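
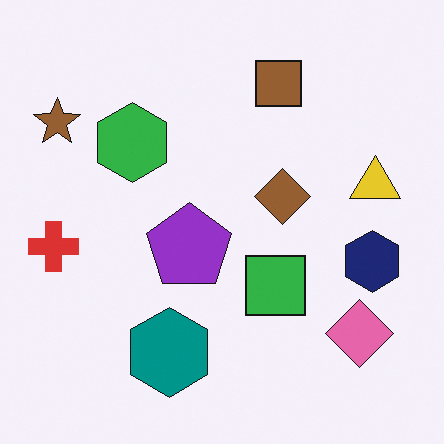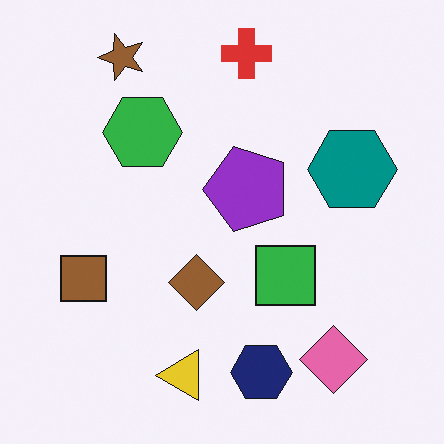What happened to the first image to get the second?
This is the original image transposed (reflected across the top-left ↔ bottom-right diagonal).

Shapes have swapped their row and column positions — what was in the top-right is now in the bottom-left — a diagonal reflection.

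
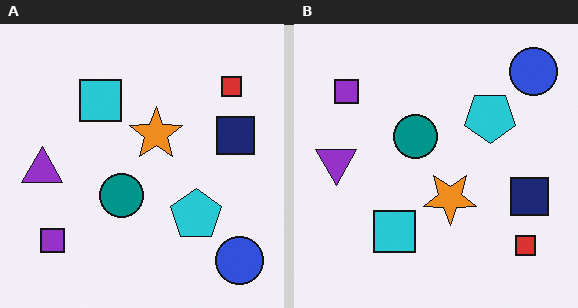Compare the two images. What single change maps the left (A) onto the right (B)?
The right (B) image is the left (A) flipped vertically (top ↔ bottom).

The blue circle is in the bottom-right of the left (A) image and the top-right of the right (B) — shapes on opposite sides of the horizontal midline have swapped in a mirror flip.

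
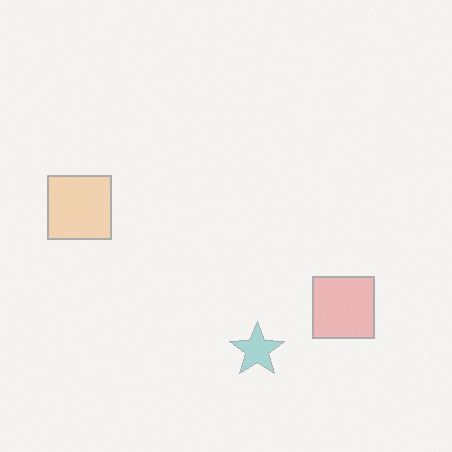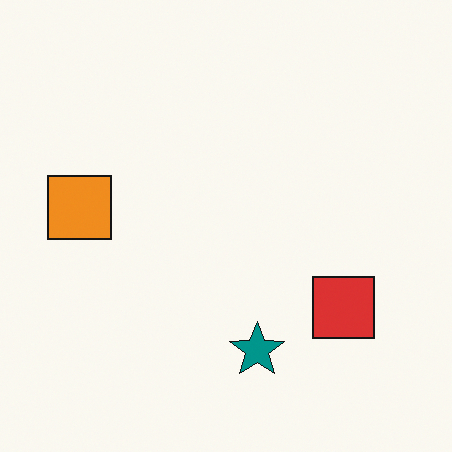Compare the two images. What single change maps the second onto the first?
This is the original image washed out (contrast reduced).

Tones are pushed toward mid-grey across the whole image — a global contrast change.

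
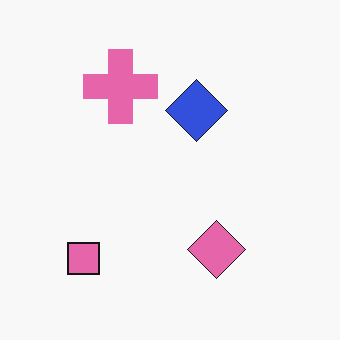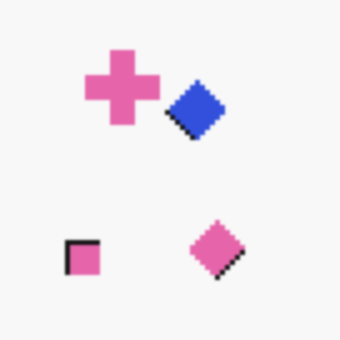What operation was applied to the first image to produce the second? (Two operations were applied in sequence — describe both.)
The transformation is: lightly pixelated (a mild mosaic effect), then slightly softened.

Shapes are reduced to large square blocks; fine edges and outlines are lost — a downscale-then-upscale (mosaic) effect. Shape edges and outlines are uniformly softened across the whole image.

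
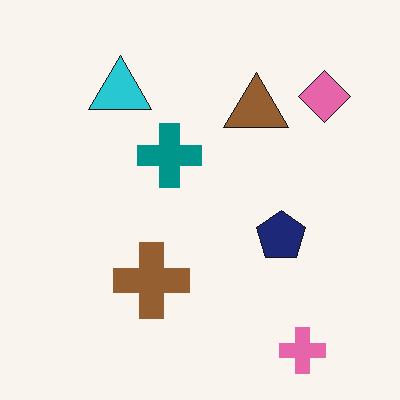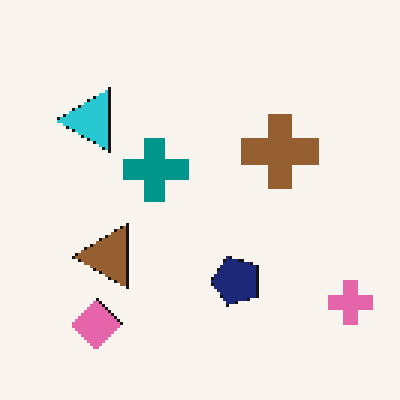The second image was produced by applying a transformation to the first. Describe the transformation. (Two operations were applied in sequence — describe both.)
The second image is the first transposed (reflected across the top-left ↔ bottom-right diagonal), then lightly pixelated (a mild mosaic effect).

Shapes have swapped their row and column positions — what was in the top-right is now in the bottom-left — a diagonal reflection. Shapes are reduced to large square blocks; fine edges and outlines are lost — a downscale-then-upscale (mosaic) effect.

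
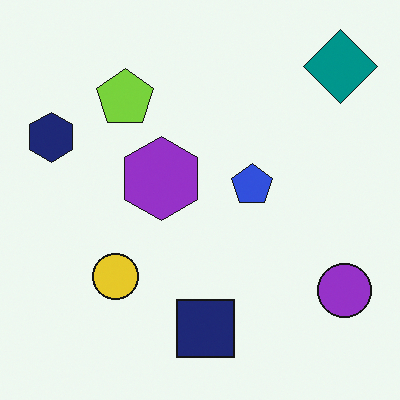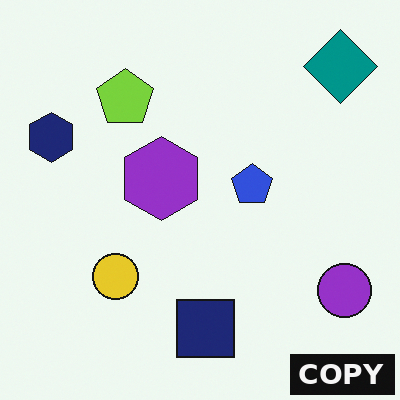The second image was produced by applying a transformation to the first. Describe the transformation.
It was watermarked with the text "COPY" in the lower-right corner.

A dark label reading "COPY" appears in the lower-right corner.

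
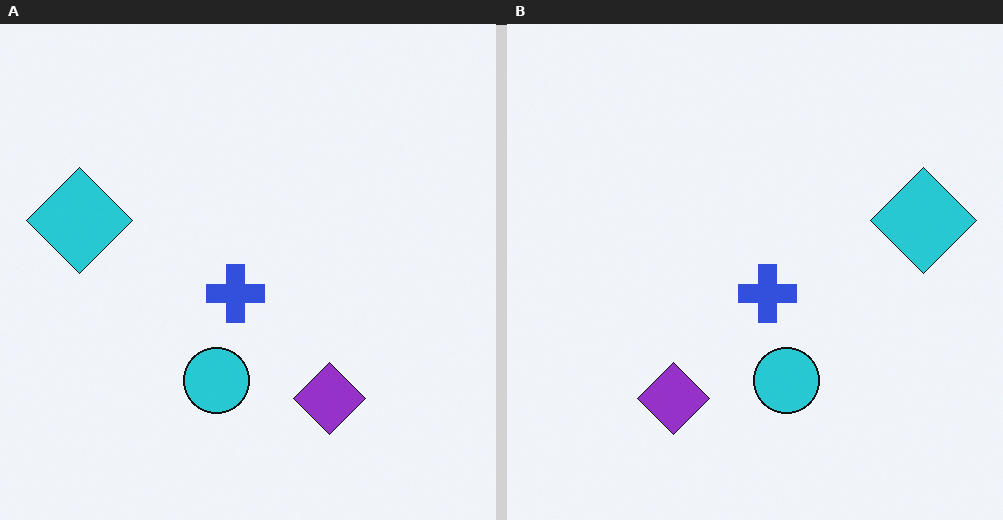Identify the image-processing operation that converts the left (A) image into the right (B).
Flipped horizontally (left ↔ right).

The cyan diamond is in the left of the left (A) image and the right of the right (B) — shapes on opposite sides of the vertical midline have swapped in a mirror flip.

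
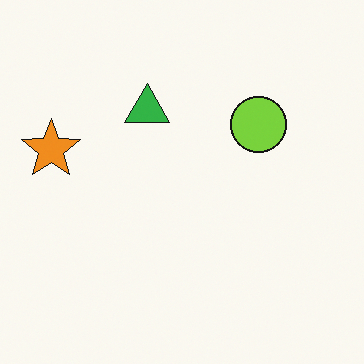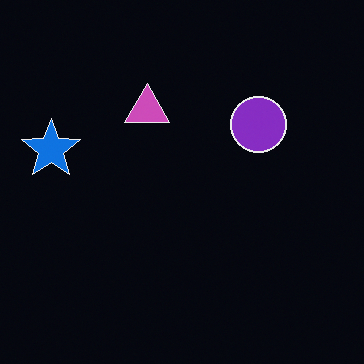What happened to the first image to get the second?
The transformation is: color-inverted (negative).

The light background has become dark and every shape's color is its complement — a photographic negative.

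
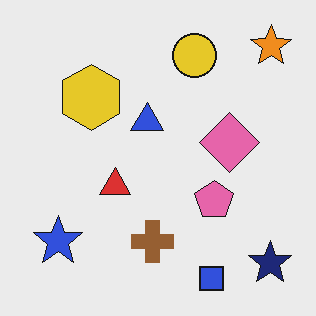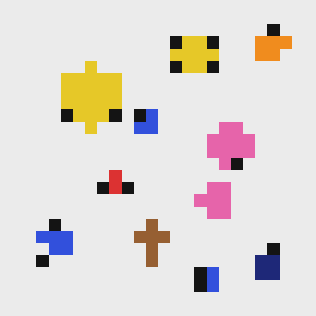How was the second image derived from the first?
Heavily pixelated into large blocks.

Shapes are reduced to large square blocks; fine edges and outlines are lost — a downscale-then-upscale (mosaic) effect.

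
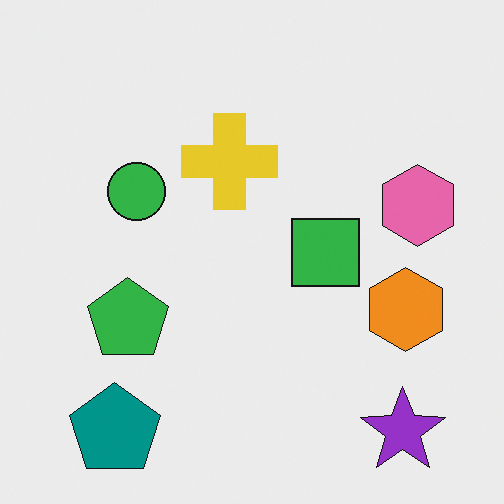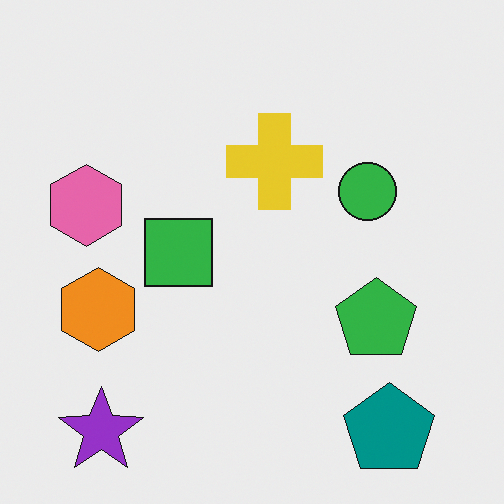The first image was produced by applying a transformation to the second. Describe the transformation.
The first image is the second flipped horizontally (left ↔ right).

The pink hexagon is in the left of the second image and the right of the first — shapes on opposite sides of the vertical midline have swapped in a mirror flip.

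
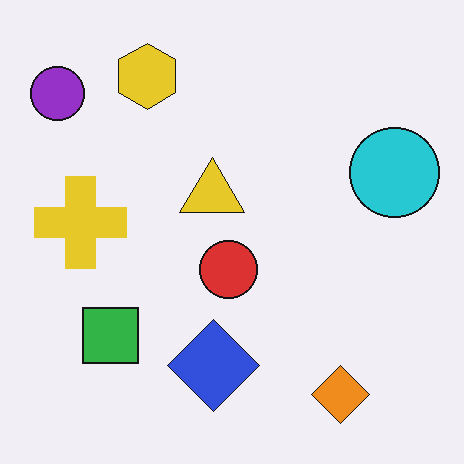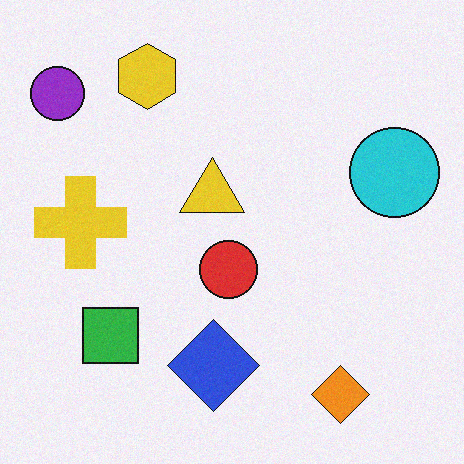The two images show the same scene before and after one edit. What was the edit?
Degraded with subtle gaussian noise.

Random speckle covers the whole image, including the flat background.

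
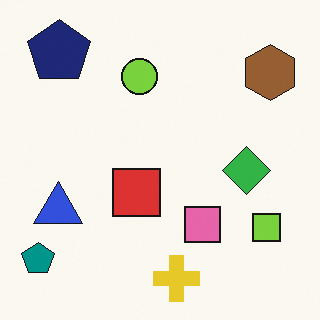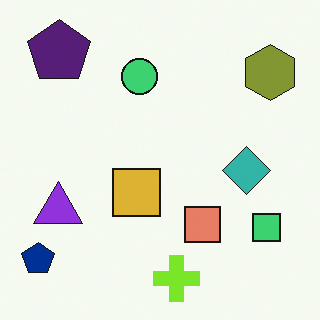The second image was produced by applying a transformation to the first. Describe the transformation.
This is the original image hue-shifted by a small amount.

Every shape's color has rotated by the same amount around the hue wheel — a uniform hue shift.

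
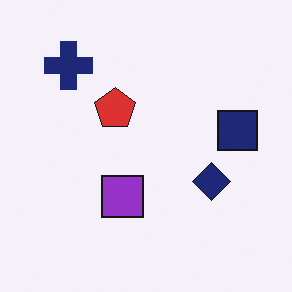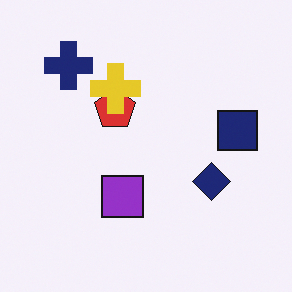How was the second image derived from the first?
The transformation is: overlaid with an additional yellow cross.

A yellow cross appears in the second image that is absent from the first.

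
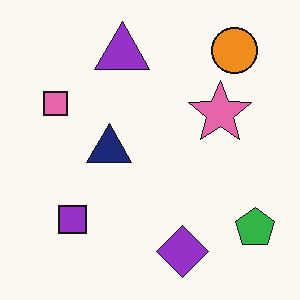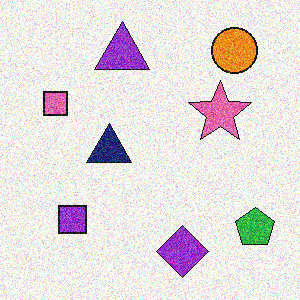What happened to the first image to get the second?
Degraded with heavy additive noise.

Random speckle covers the whole image, including the flat background.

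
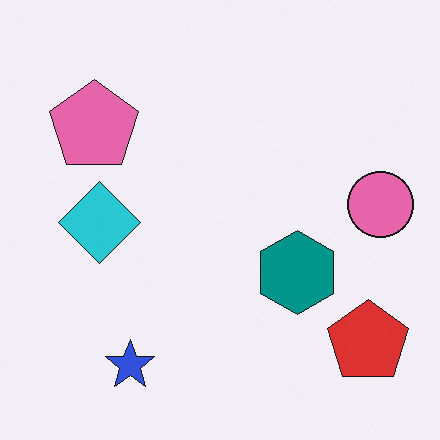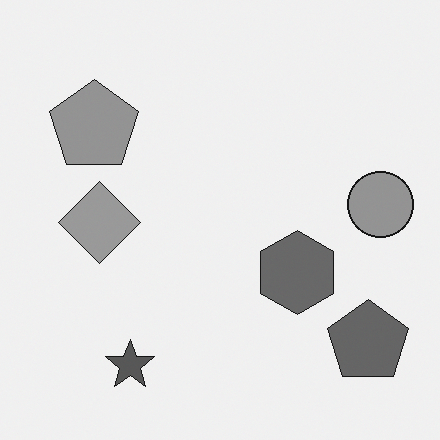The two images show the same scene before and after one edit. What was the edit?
The transformation is: converted to grayscale.

All color is removed — every shape is now a shade of grey.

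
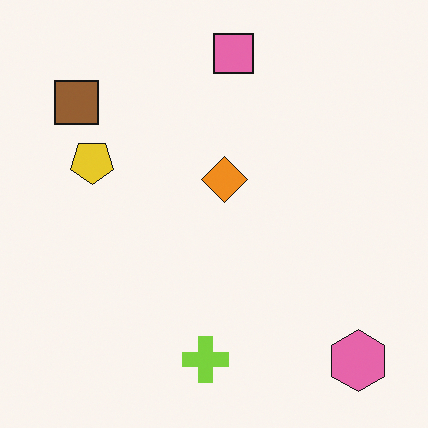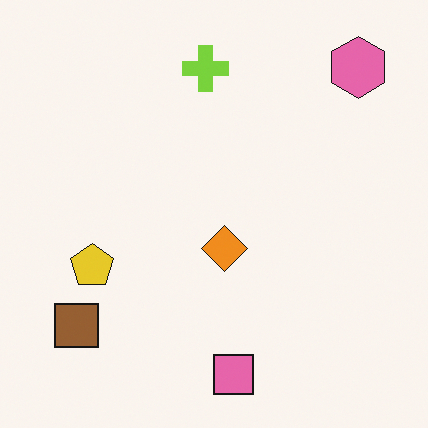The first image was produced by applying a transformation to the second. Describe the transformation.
The first image is the second flipped vertically (top ↔ bottom).

The pink square is in the bottom of the second image and the top of the first — shapes on opposite sides of the horizontal midline have swapped in a mirror flip.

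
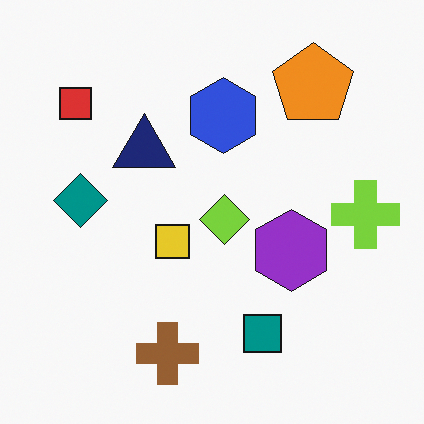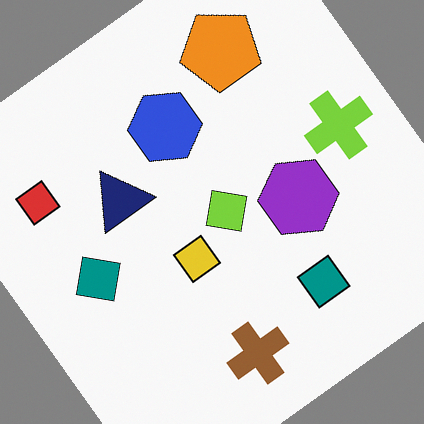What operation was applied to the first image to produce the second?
It was rotated counter-clockwise by a large amount — several tens of degrees.

Every shape is tilted by the same angle and the image corners show triangular fill wedges — a whole-image rotation by a non-right angle.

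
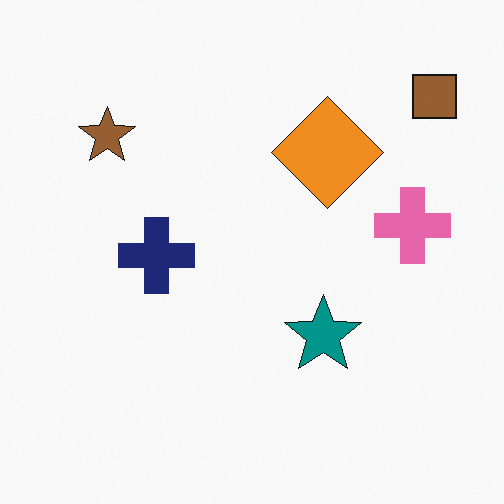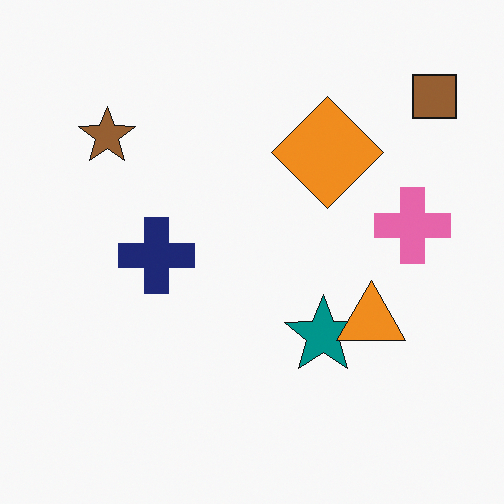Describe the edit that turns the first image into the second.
It was overlaid with an additional orange triangle.

An orange triangle appears in the second image that is absent from the first.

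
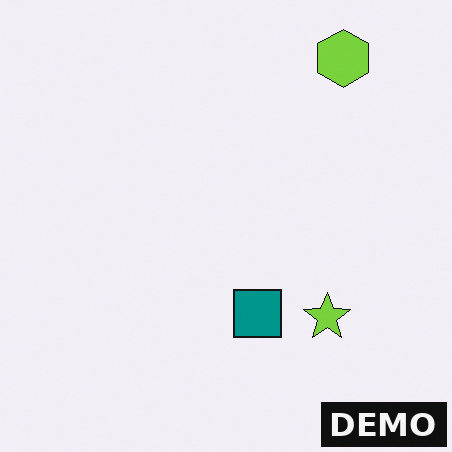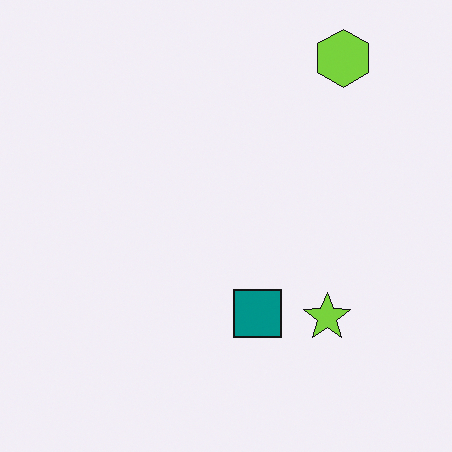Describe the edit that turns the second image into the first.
The image was watermarked with the text "DEMO" in the lower-right corner.

A dark label reading "DEMO" appears in the lower-right corner.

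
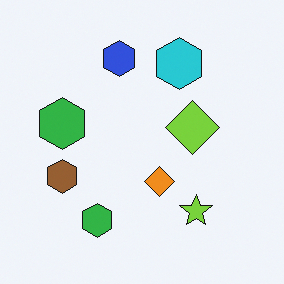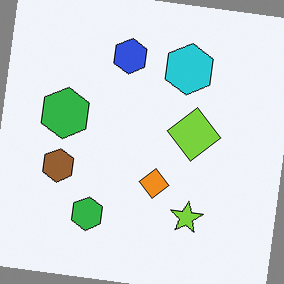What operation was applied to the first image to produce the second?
Rotated clockwise by a few degrees.

Every shape is tilted by the same angle and the image corners show triangular fill wedges — a whole-image rotation by a non-right angle.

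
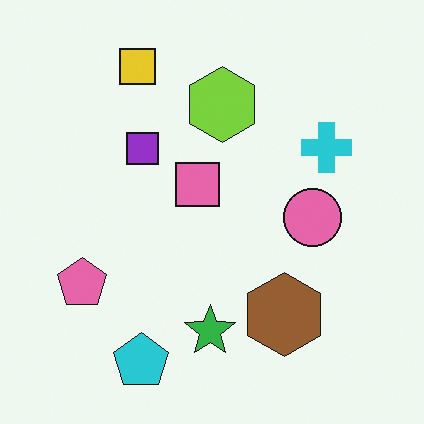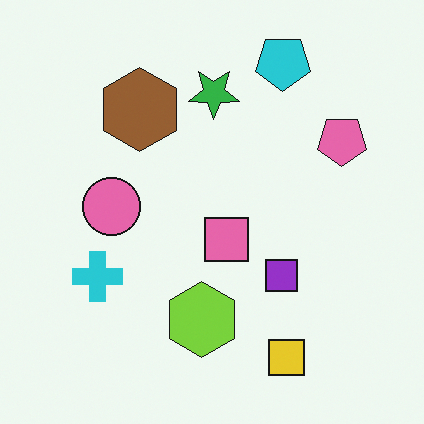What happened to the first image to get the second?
This is the original image rotated 180°.

The cyan pentagon sits in the bottom-left of the first image and the top of the second — consistent with a whole-image 180° rotation.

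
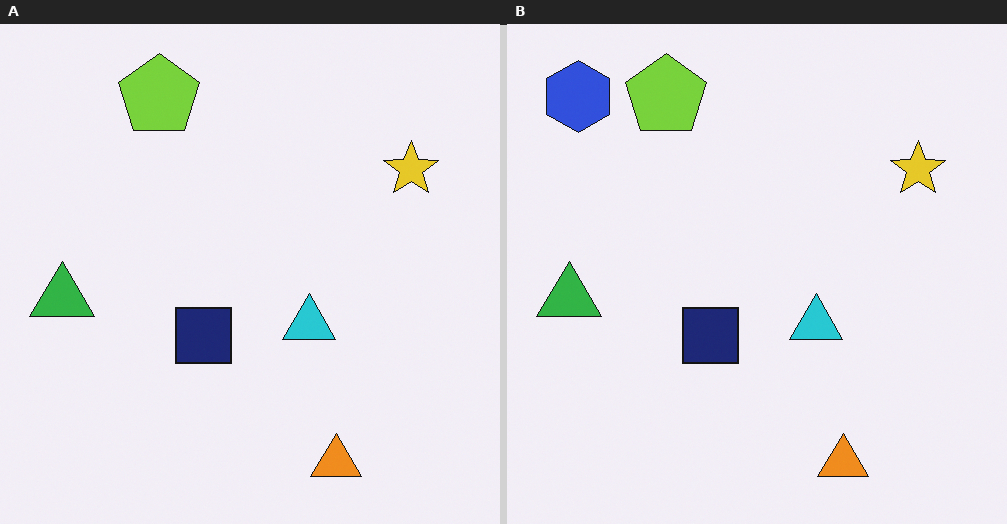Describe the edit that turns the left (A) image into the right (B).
The transformation is: overlaid with an additional blue hexagon.

A blue hexagon appears in the right (B) image that is absent from the left (A).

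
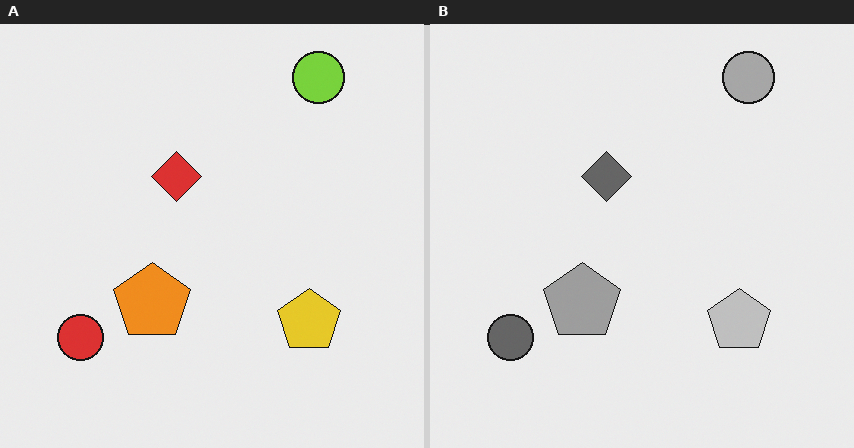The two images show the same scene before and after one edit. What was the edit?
The transformation is: converted to grayscale.

All color is removed — every shape is now a shade of grey.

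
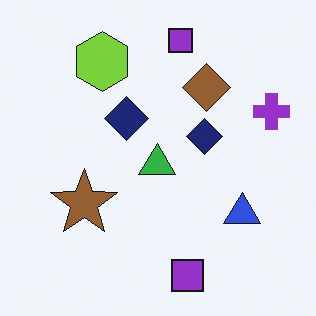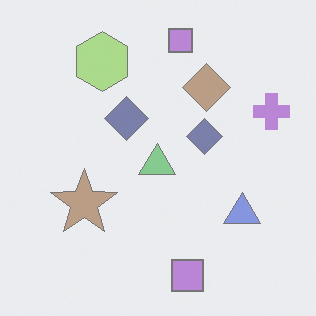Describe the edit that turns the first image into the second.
Given much lower contrast.

Tones are pushed toward mid-grey across the whole image — a global contrast change.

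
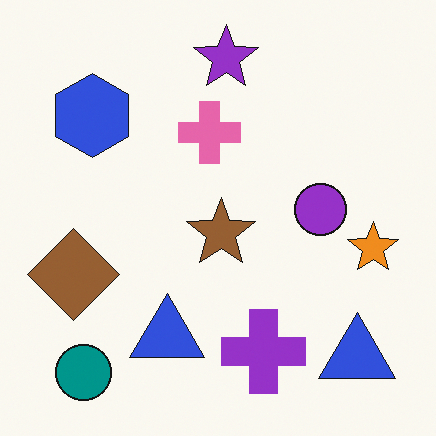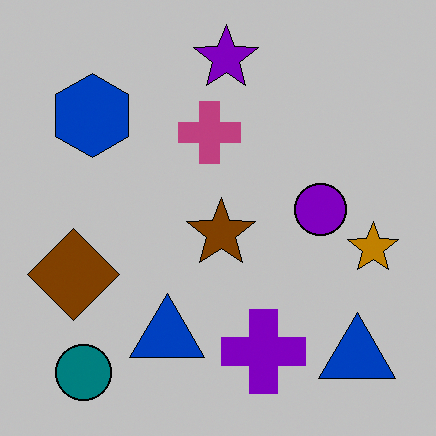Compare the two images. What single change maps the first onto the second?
The image was aggressively posterized.

Each flat color has snapped to a coarser quantized level — most visibly, the near-white background has dropped to a flat grey.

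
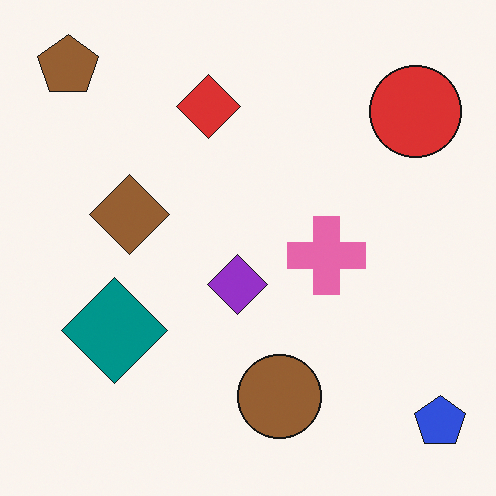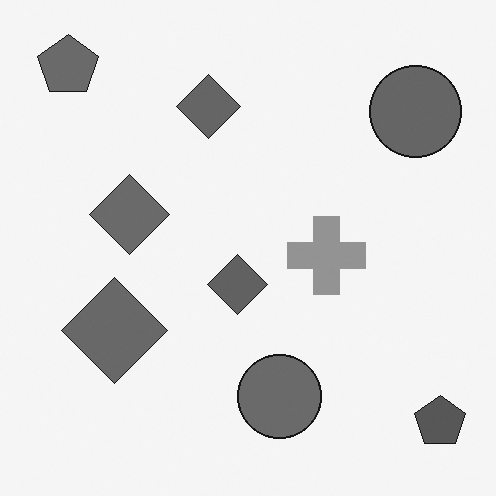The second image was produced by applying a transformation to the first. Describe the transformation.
Converted to grayscale.

All color is removed — every shape is now a shade of grey.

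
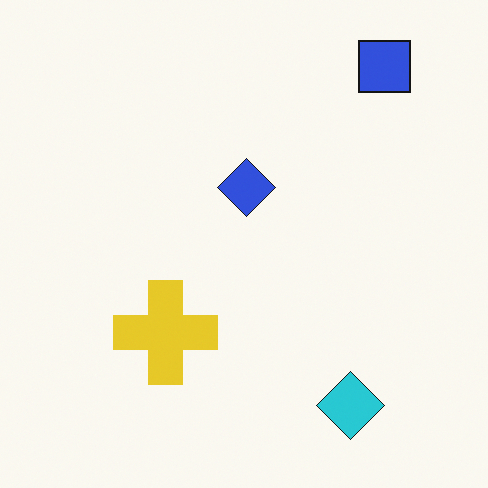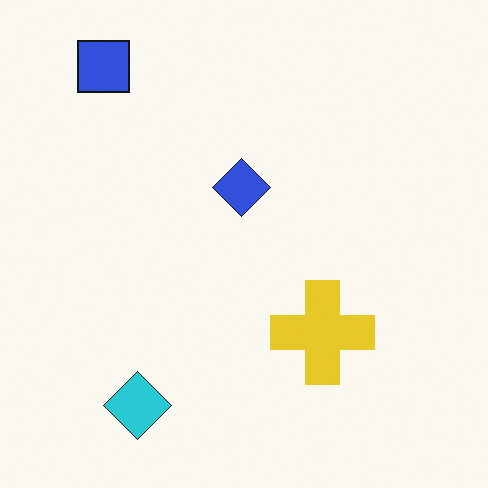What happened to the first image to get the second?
The second image is the first flipped horizontally (left ↔ right).

The blue square is in the top-right of the first image and the top-left of the second — shapes on opposite sides of the vertical midline have swapped in a mirror flip.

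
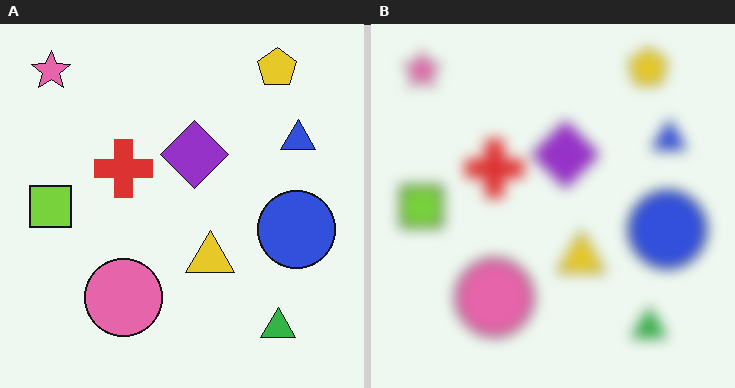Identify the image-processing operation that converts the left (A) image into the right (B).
Strongly gaussian-blurred.

Shape edges and outlines are uniformly softened across the whole image.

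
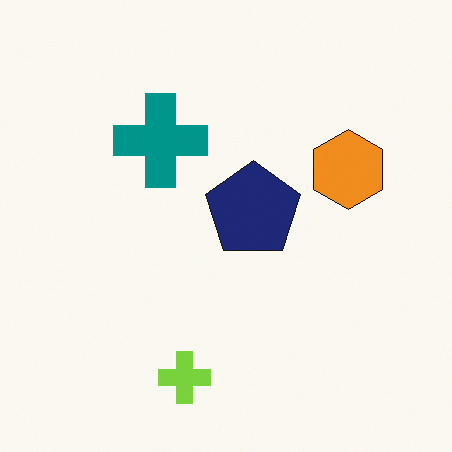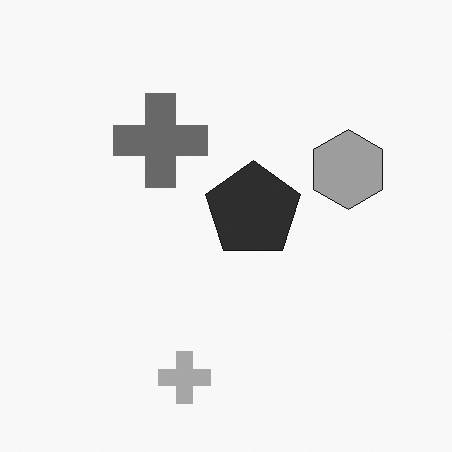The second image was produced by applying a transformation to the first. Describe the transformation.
The image was converted to grayscale.

All color is removed — every shape is now a shade of grey.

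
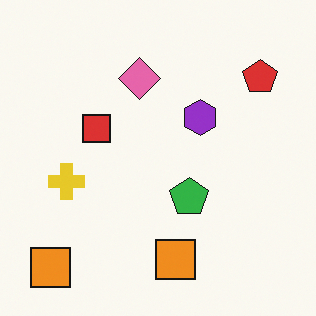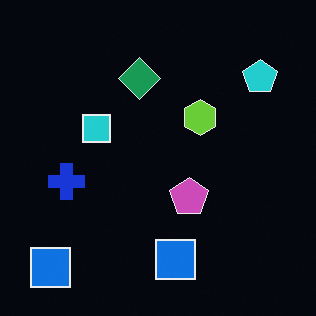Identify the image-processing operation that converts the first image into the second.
Color-inverted (negative).

The light background has become dark and every shape's color is its complement — a photographic negative.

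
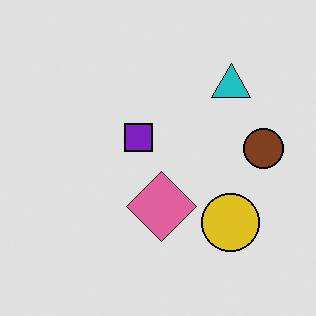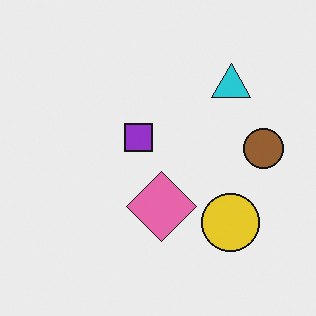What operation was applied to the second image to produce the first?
It was moderately posterized.

Each flat color has snapped to a coarser quantized level — most visibly, the near-white background has dropped to a flat grey.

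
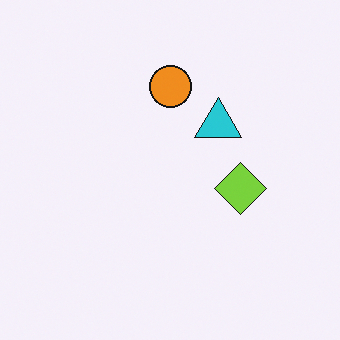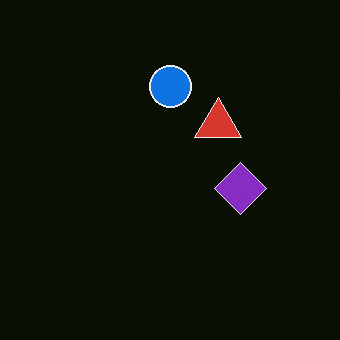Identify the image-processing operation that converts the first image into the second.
The image was color-inverted (negative).

The light background has become dark and every shape's color is its complement — a photographic negative.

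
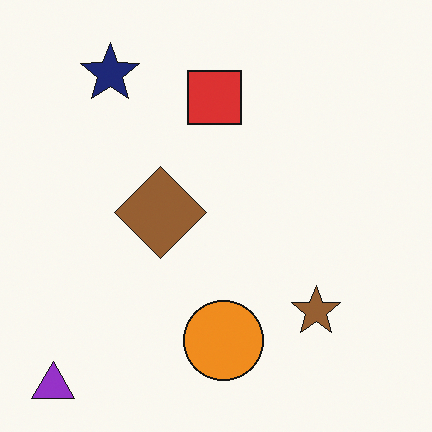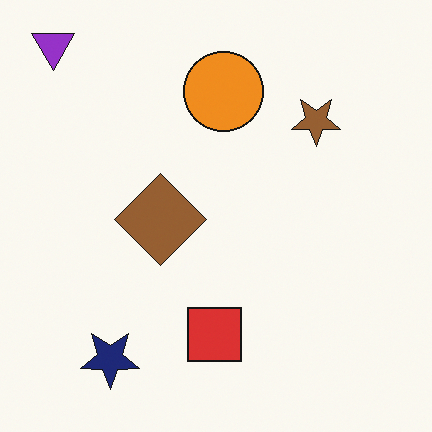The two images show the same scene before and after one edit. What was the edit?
It was flipped vertically (top ↔ bottom).

The purple triangle is in the bottom-left of the first image and the top-left of the second — shapes on opposite sides of the horizontal midline have swapped in a mirror flip.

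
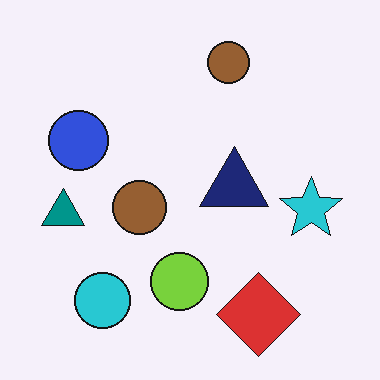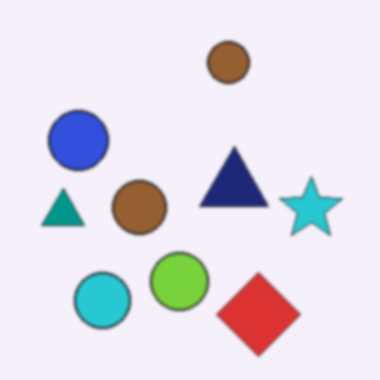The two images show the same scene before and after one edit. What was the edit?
The image was slightly softened.

Shape edges and outlines are uniformly softened across the whole image.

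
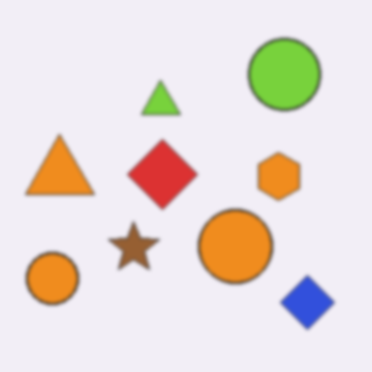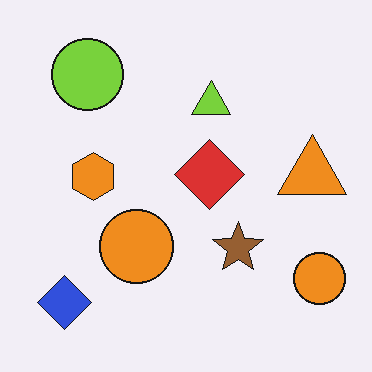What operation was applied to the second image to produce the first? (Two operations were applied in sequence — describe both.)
Flipped horizontally (left ↔ right), then lightly blurred.

The orange triangle is in the right of the second image and the left of the first — shapes on opposite sides of the vertical midline have swapped in a mirror flip. Shape edges and outlines are uniformly softened across the whole image.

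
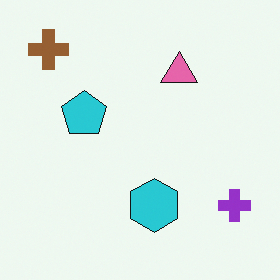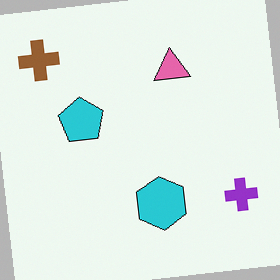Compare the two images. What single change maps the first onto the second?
The second image is the first rotated counter-clockwise by a slight angle.

Every shape is tilted by the same angle and the image corners show triangular fill wedges — a whole-image rotation by a non-right angle.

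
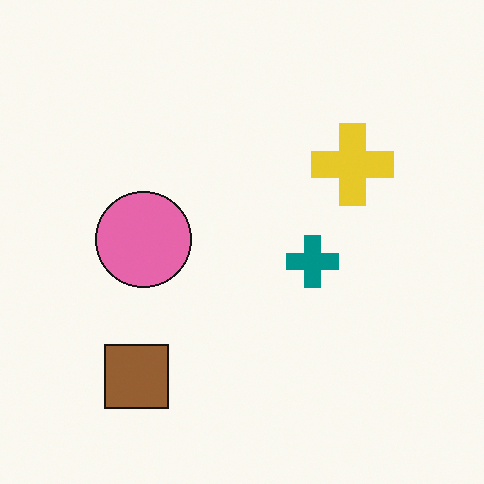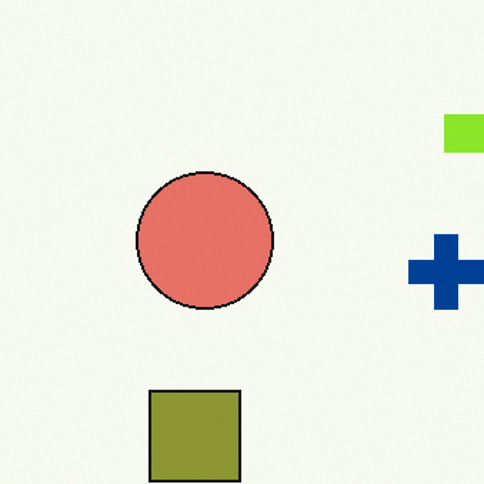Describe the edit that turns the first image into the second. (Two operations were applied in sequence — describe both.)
The second image is the first cropped to a modestly smaller region and rescaled, then hue-shifted slightly.

The visible shapes are larger and the field of view is narrower; shapes near the original edges may be partly or wholly outside the frame — a crop-and-rescale. Every shape's color has rotated by the same amount around the hue wheel — a uniform hue shift.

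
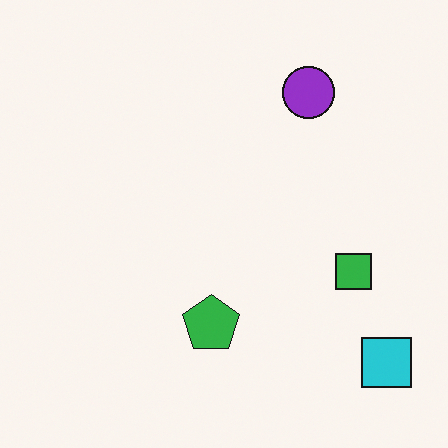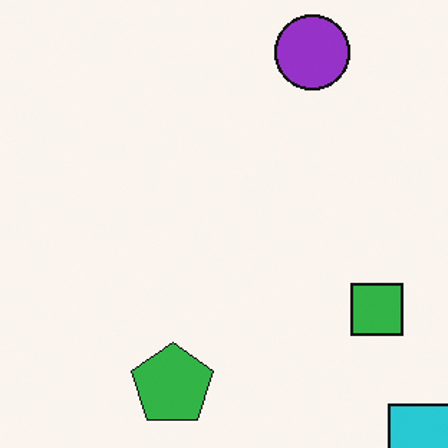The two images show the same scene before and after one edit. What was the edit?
Cropped to a modestly smaller region and rescaled.

The visible shapes are larger and the field of view is narrower; shapes near the original edges may be partly or wholly outside the frame — a crop-and-rescale.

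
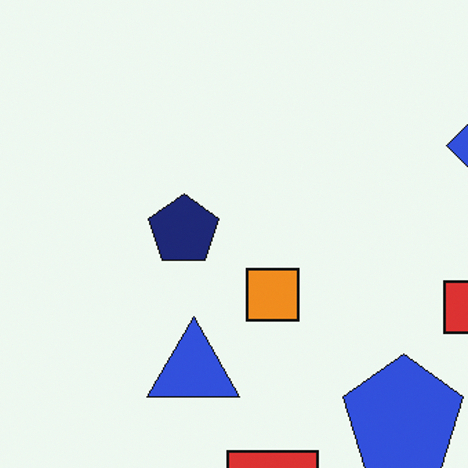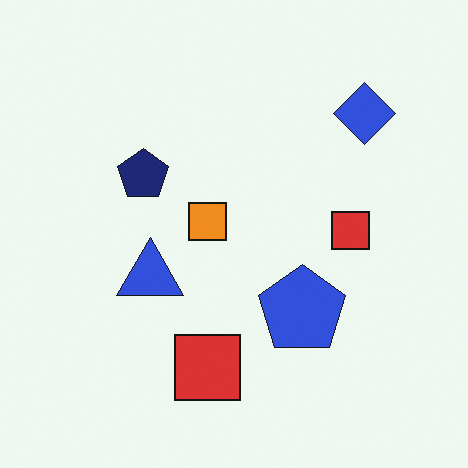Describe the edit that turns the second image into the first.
Cropped to a modestly smaller region and rescaled.

The visible shapes are larger and the field of view is narrower; shapes near the original edges may be partly or wholly outside the frame — a crop-and-rescale.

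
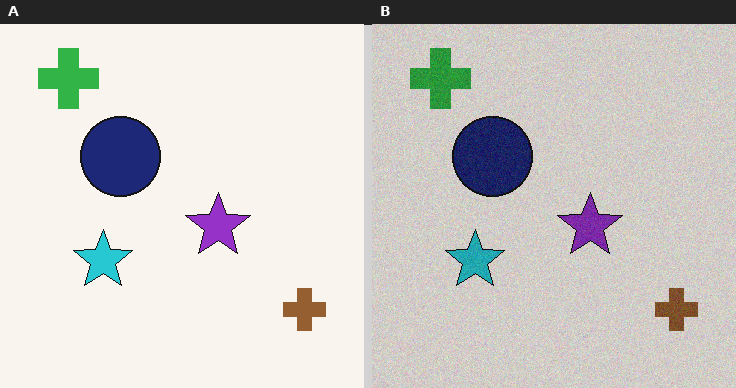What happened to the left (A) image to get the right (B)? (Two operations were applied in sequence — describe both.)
Slightly darkened, then degraded with light additive noise.

Every pixel — background and shapes alike — is uniformly darkened. Random speckle covers the whole image, including the flat background.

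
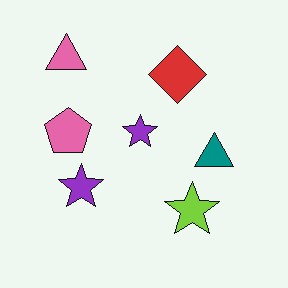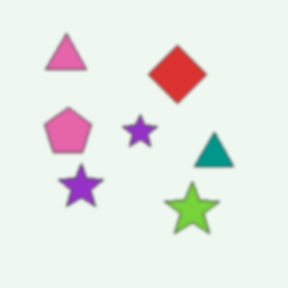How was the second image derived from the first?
The second image is the first given a subtle gaussian blur.

Shape edges and outlines are uniformly softened across the whole image.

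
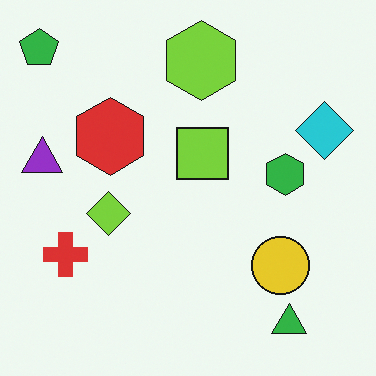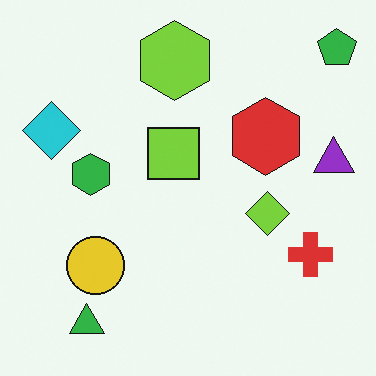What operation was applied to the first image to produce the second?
The transformation is: flipped horizontally (left ↔ right).

The green pentagon is in the top-left of the first image and the top-right of the second — shapes on opposite sides of the vertical midline have swapped in a mirror flip.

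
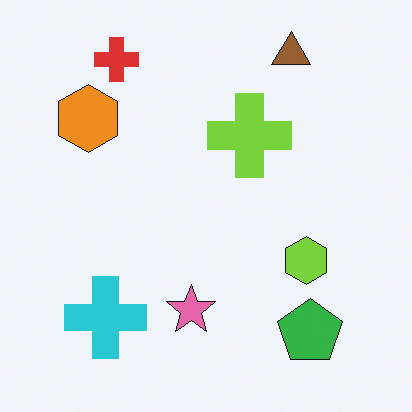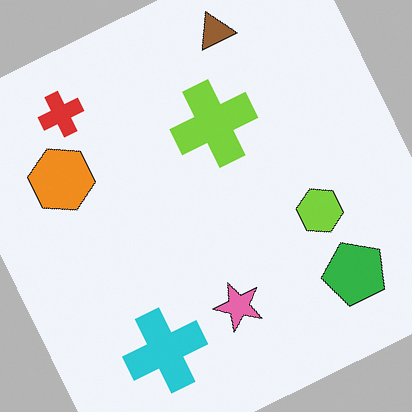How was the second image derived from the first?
This is the original image rotated counter-clockwise by a moderate amount.

Every shape is tilted by the same angle and the image corners show triangular fill wedges — a whole-image rotation by a non-right angle.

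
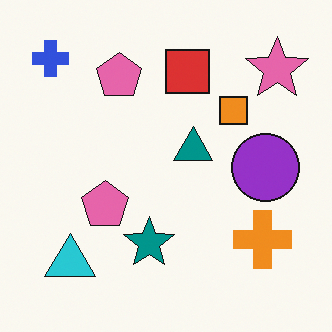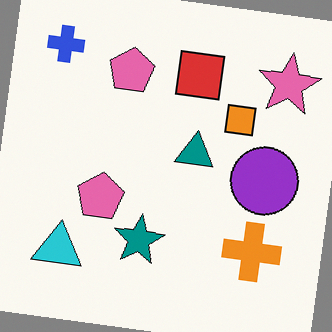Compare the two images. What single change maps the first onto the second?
Rotated clockwise by a small amount.

Every shape is tilted by the same angle and the image corners show triangular fill wedges — a whole-image rotation by a non-right angle.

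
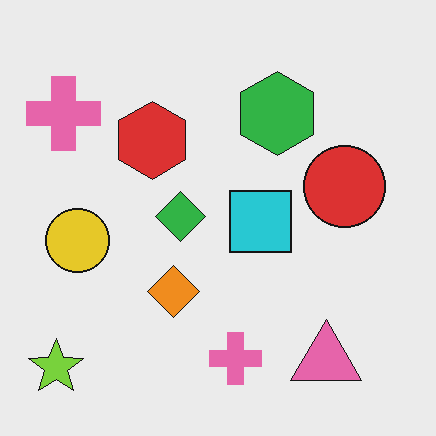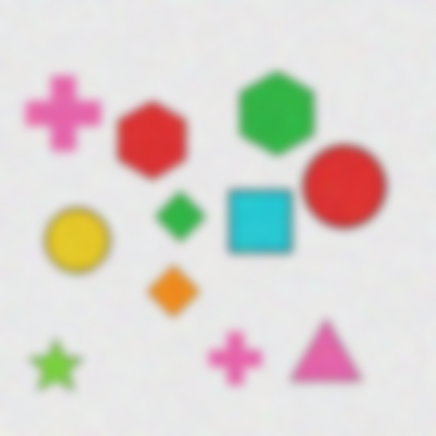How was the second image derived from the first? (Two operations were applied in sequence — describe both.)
The second image is the first degraded with moderate additive noise, then strongly gaussian-blurred.

Random speckle covers the whole image, including the flat background. Shape edges and outlines are uniformly softened across the whole image.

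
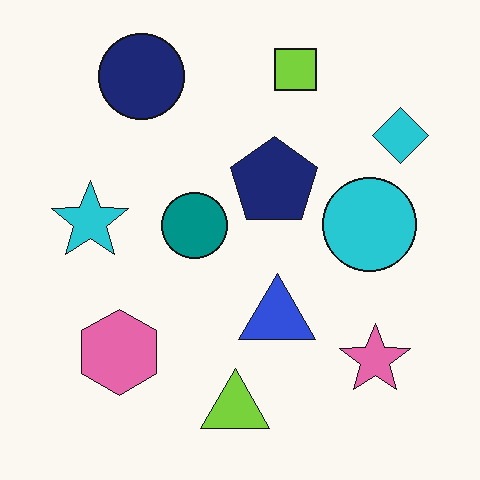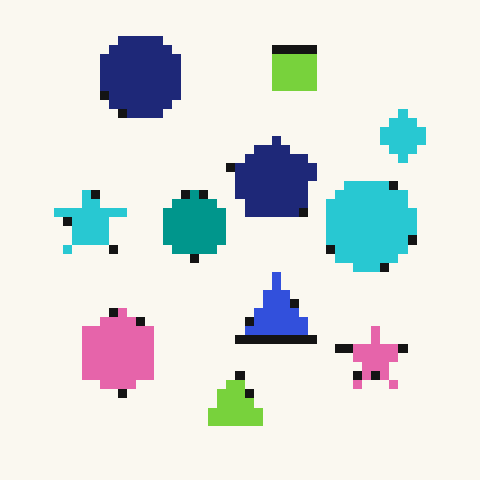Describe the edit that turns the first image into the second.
The second image is the first coarsely pixelated.

Shapes are reduced to large square blocks; fine edges and outlines are lost — a downscale-then-upscale (mosaic) effect.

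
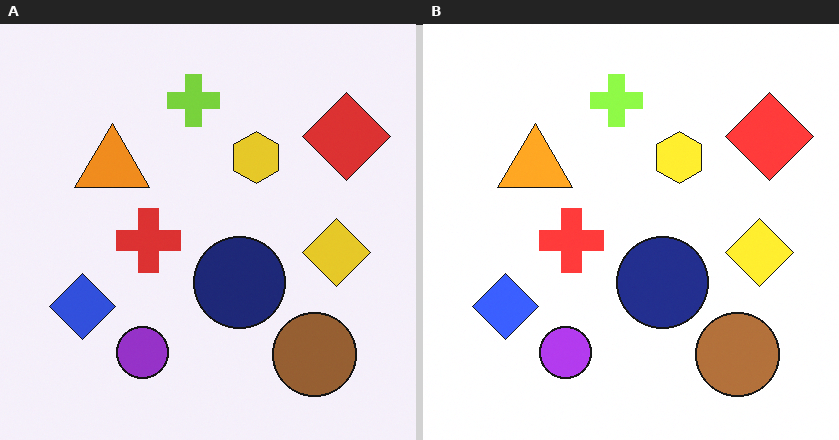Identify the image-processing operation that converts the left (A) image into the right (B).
It was slightly brightened.

Every pixel — background and shapes alike — is uniformly brightened.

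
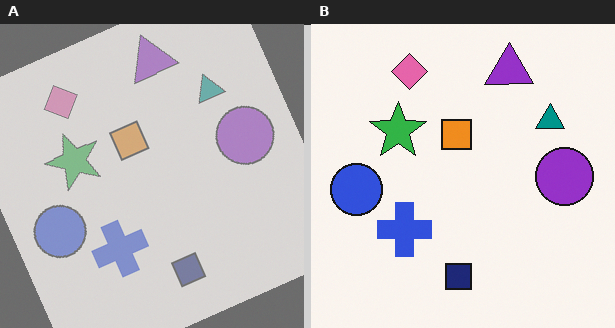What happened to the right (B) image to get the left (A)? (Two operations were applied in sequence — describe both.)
Rotated counter-clockwise by a clearly visible amount, then washed out (contrast reduced).

Every shape is tilted by the same angle and the image corners show triangular fill wedges — a whole-image rotation by a non-right angle. Tones are pushed toward mid-grey across the whole image — a global contrast change.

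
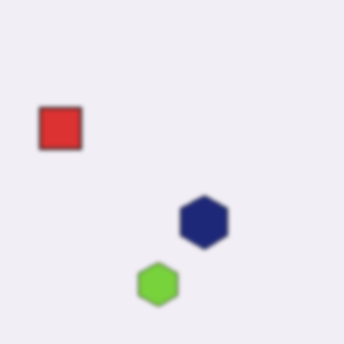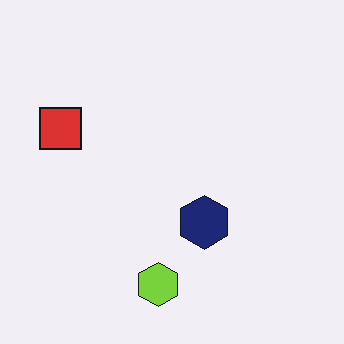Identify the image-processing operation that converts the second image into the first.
This is the original image given a subtle gaussian blur.

Shape edges and outlines are uniformly softened across the whole image.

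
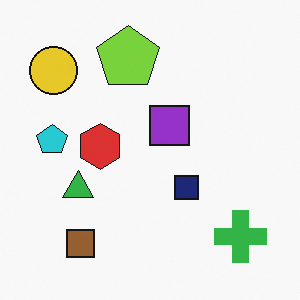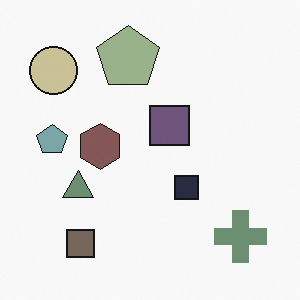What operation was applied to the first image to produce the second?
Heavily desaturated.

All colors are more muted and greyish — a global saturation change.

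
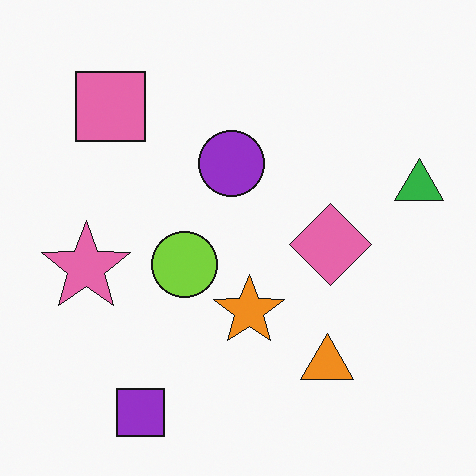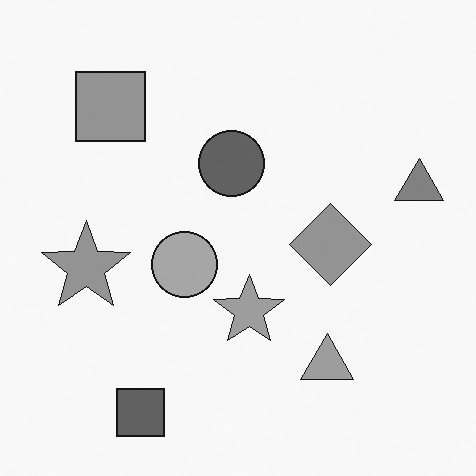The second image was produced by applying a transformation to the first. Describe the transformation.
The image was converted to grayscale.

All color is removed — every shape is now a shade of grey.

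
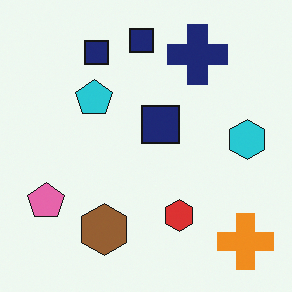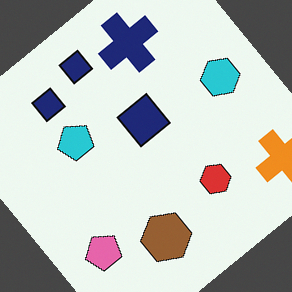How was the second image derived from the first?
Rotated counter-clockwise by a large amount — several tens of degrees.

Every shape is tilted by the same angle and the image corners show triangular fill wedges — a whole-image rotation by a non-right angle.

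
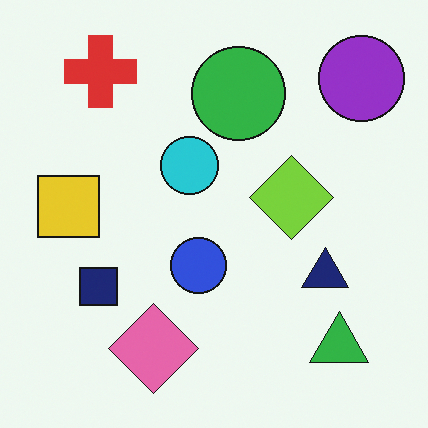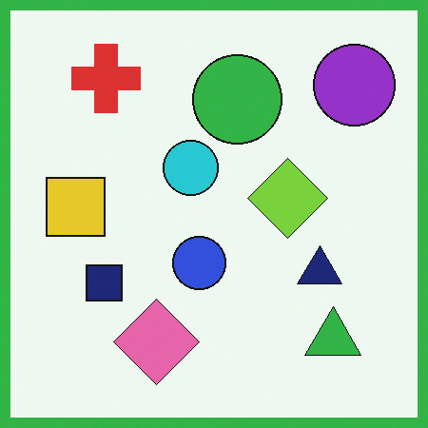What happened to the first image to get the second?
The transformation is: framed with a green border.

A solid green frame runs around the edge of the second image, with the content slightly shrunk inside it.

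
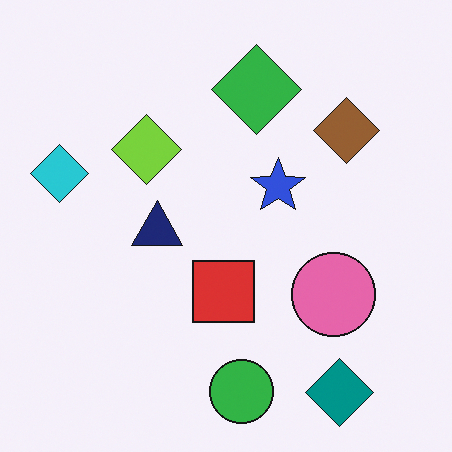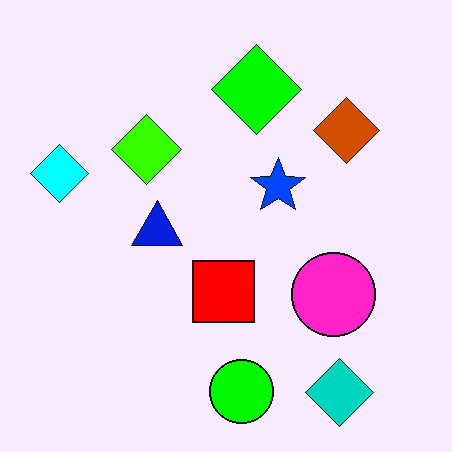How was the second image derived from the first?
This is the original image heavily oversaturated.

All colors are more vivid — a global saturation change.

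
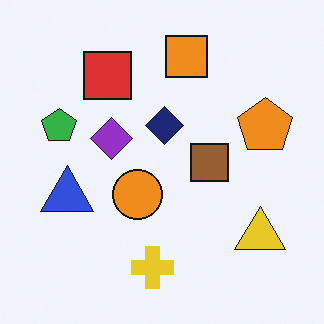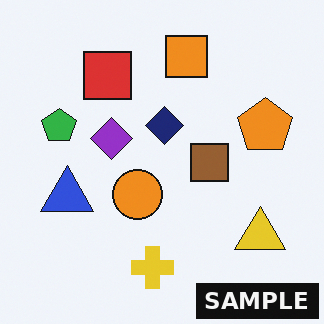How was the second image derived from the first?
This is the original image watermarked with the text "SAMPLE" in the lower-right corner.

A dark label reading "SAMPLE" appears in the lower-right corner.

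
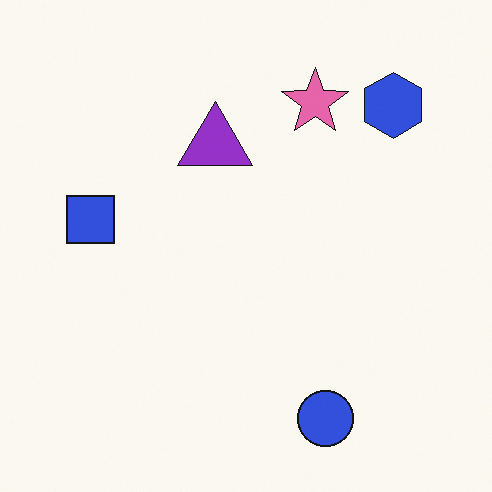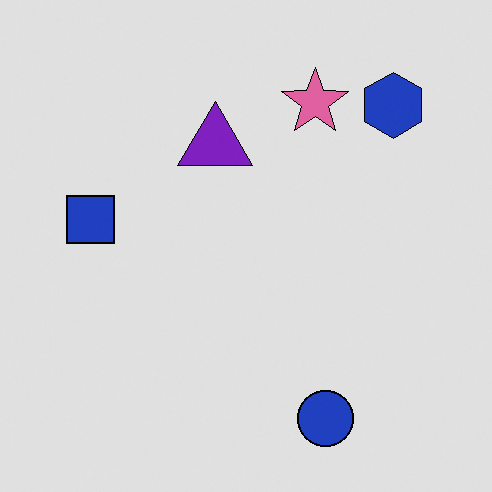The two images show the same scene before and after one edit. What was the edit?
This is the original image moderately posterized.

Each flat color has snapped to a coarser quantized level — most visibly, the near-white background has dropped to a flat grey.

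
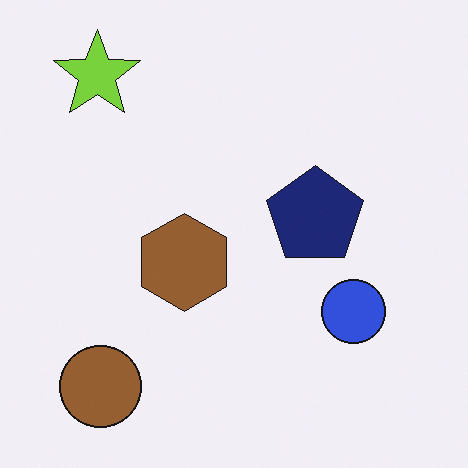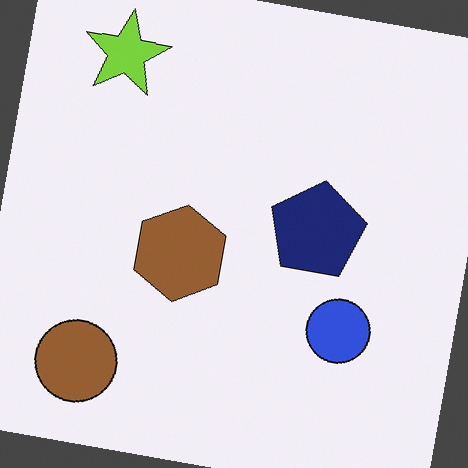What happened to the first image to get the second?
The transformation is: rotated clockwise by a few degrees.

Every shape is tilted by the same angle and the image corners show triangular fill wedges — a whole-image rotation by a non-right angle.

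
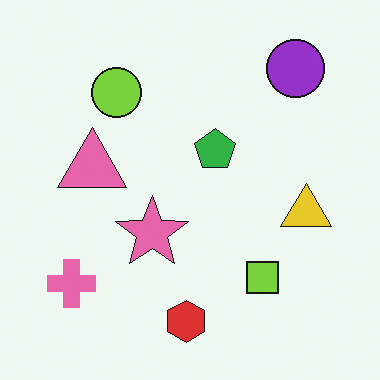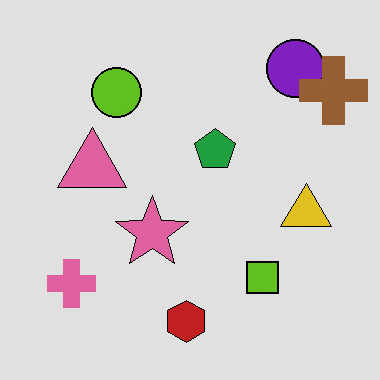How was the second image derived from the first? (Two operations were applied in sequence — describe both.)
It was moderately posterized, then overlaid with an additional brown cross.

Each flat color has snapped to a coarser quantized level — most visibly, the near-white background has dropped to a flat grey. A brown cross appears in the second image that is absent from the first.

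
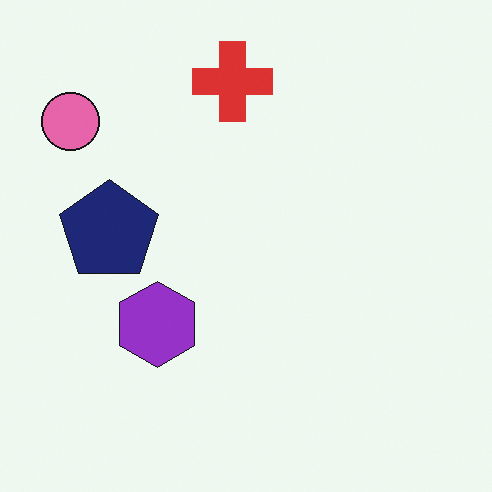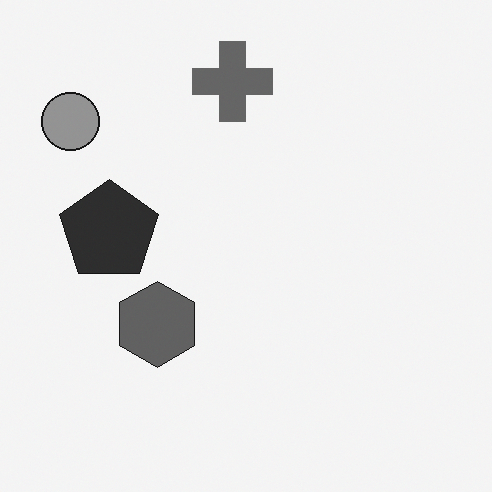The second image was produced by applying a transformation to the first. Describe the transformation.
This is the original image converted to grayscale.

All color is removed — every shape is now a shade of grey.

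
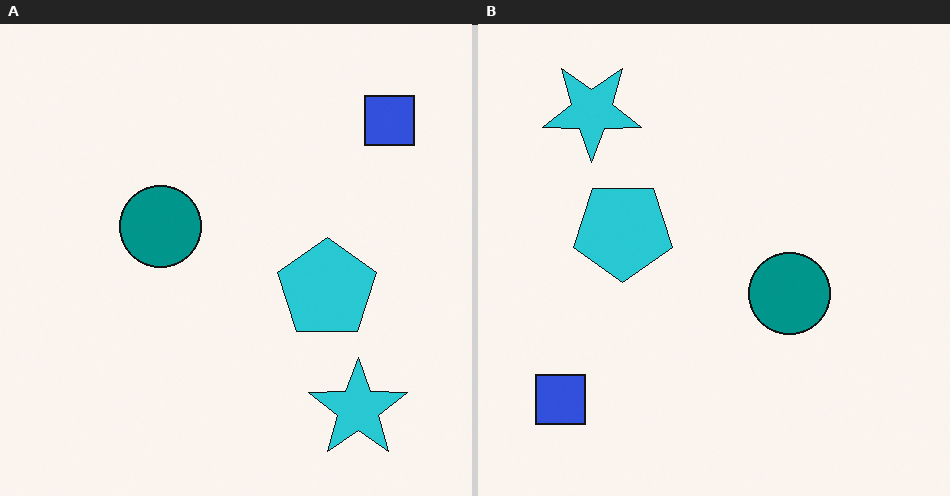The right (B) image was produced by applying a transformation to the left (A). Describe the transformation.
Rotated 180°.

The blue square sits in the top-right of the left (A) image and the bottom-left of the right (B) — consistent with a whole-image 180° rotation.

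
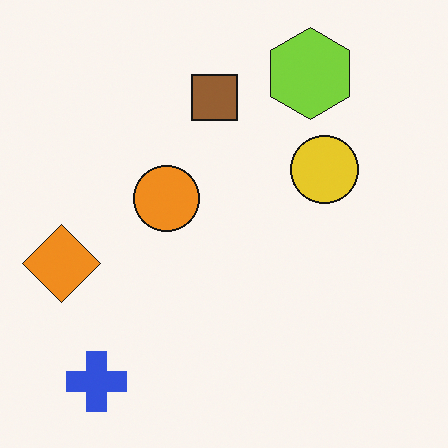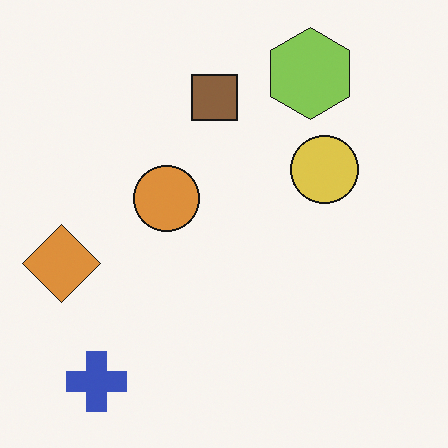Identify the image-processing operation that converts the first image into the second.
It was slightly desaturated.

All colors are more muted and greyish — a global saturation change.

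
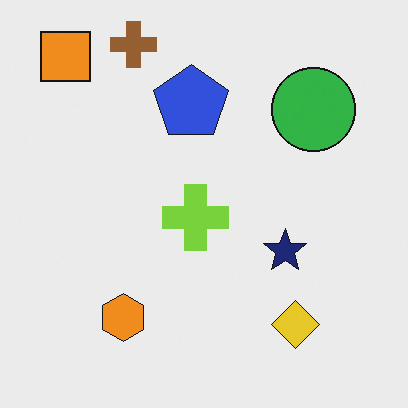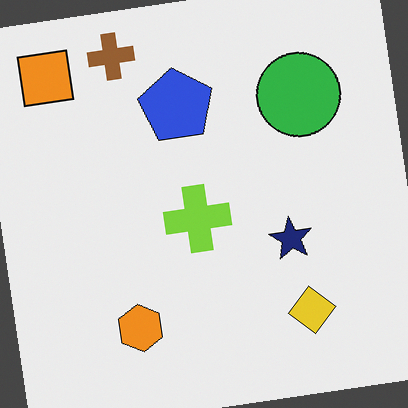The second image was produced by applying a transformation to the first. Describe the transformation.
The transformation is: rotated counter-clockwise by a few degrees.

Every shape is tilted by the same angle and the image corners show triangular fill wedges — a whole-image rotation by a non-right angle.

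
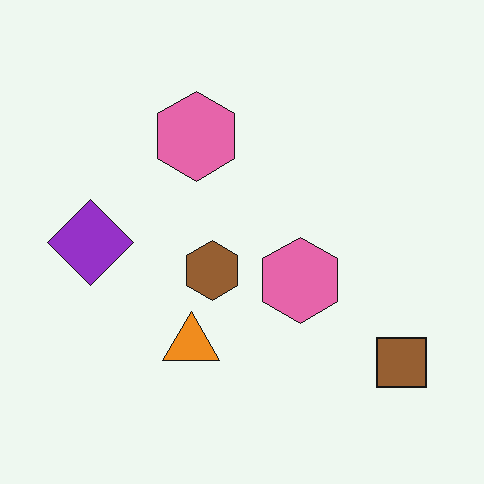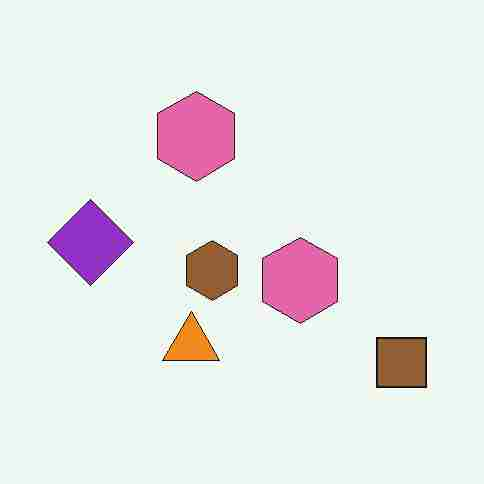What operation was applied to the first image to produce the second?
This is the original image heavily JPEG-compressed with obvious blocking artifacts.

Blocky 8×8 compression artifacts appear around shape edges and the flat background shows ringing — characteristic JPEG degradation.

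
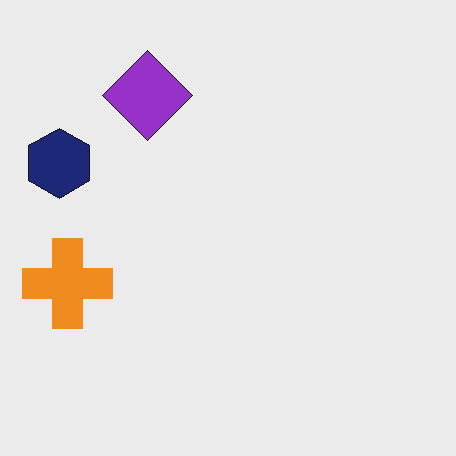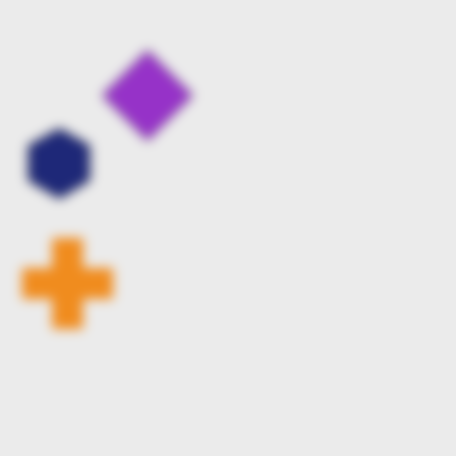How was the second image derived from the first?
The second image is the first strongly gaussian-blurred.

Shape edges and outlines are uniformly softened across the whole image.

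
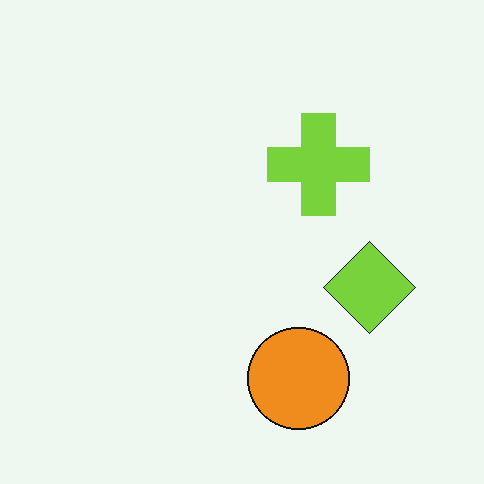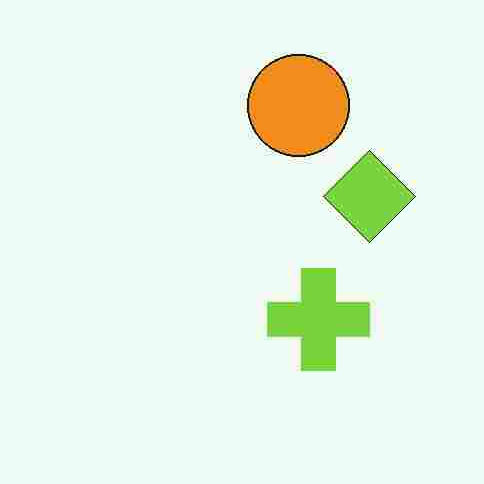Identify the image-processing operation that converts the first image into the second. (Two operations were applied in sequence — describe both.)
The transformation is: degraded with heavy JPEG compression, then flipped vertically (top ↔ bottom).

Blocky 8×8 compression artifacts appear around shape edges and the flat background shows ringing — characteristic JPEG degradation. The orange circle is in the bottom of the first image and the top of the second — shapes on opposite sides of the horizontal midline have swapped in a mirror flip.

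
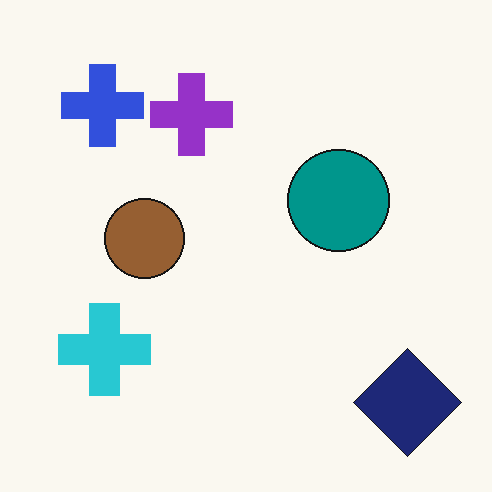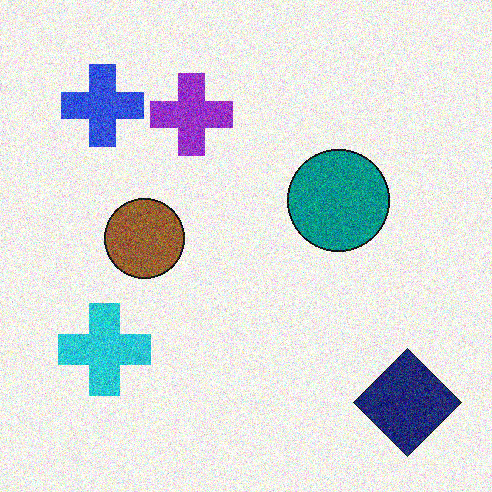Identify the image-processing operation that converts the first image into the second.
It was degraded with strong gaussian noise.

Random speckle covers the whole image, including the flat background.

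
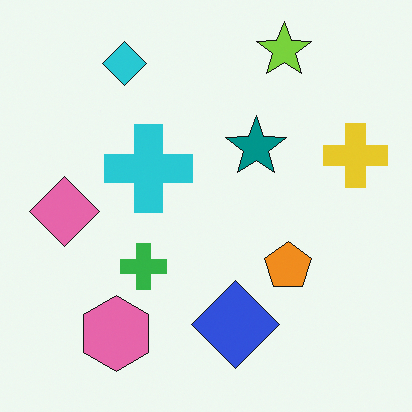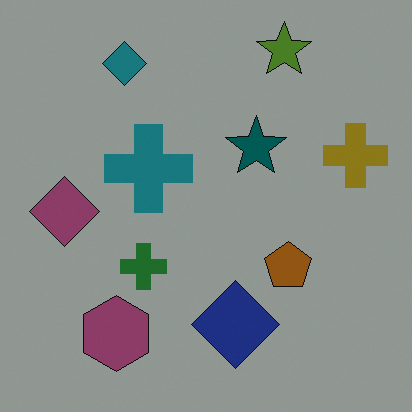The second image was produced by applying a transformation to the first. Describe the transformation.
The transformation is: noticeably darkened.

Every pixel — background and shapes alike — is uniformly darkened.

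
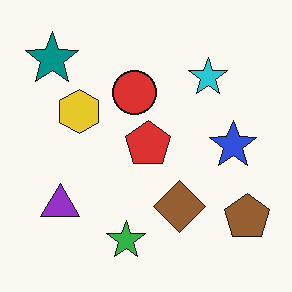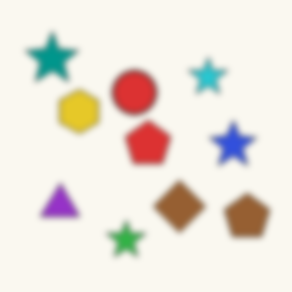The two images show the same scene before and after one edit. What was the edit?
The transformation is: noticeably gaussian-blurred.

Shape edges and outlines are uniformly softened across the whole image.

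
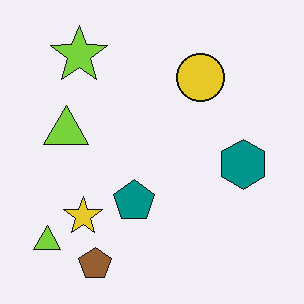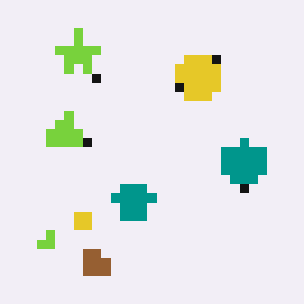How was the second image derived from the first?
The transformation is: heavily pixelated into large blocks.

Shapes are reduced to large square blocks; fine edges and outlines are lost — a downscale-then-upscale (mosaic) effect.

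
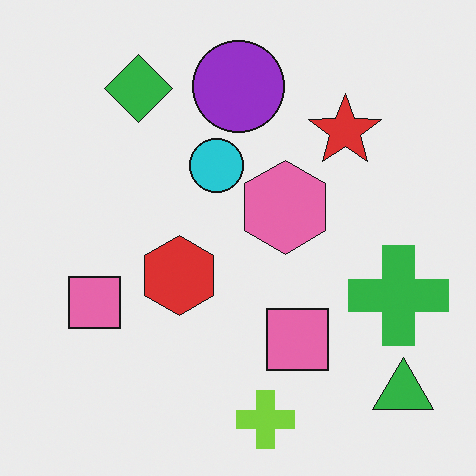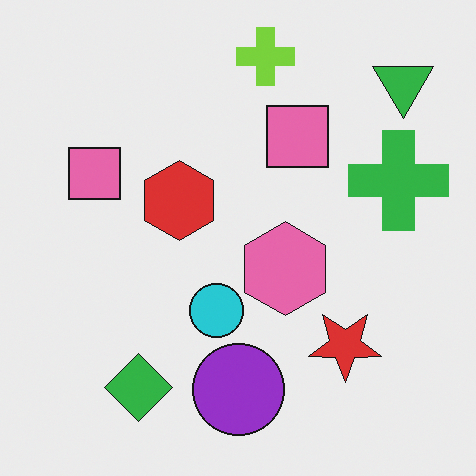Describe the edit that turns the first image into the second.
Flipped vertically (top ↔ bottom).

The lime cross is in the bottom of the first image and the top of the second — shapes on opposite sides of the horizontal midline have swapped in a mirror flip.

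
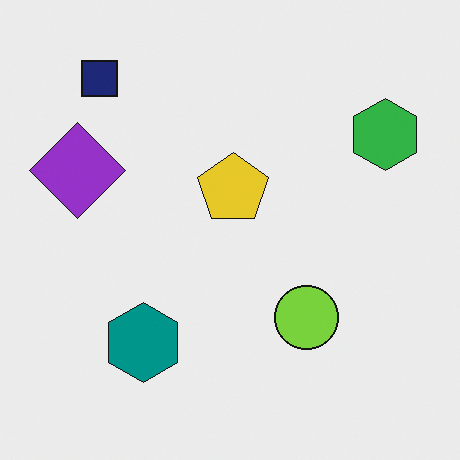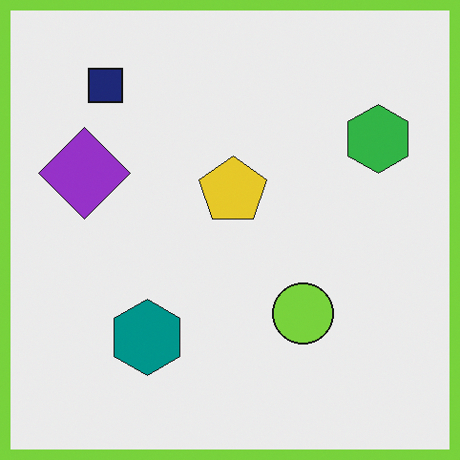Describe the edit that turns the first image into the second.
The transformation is: framed with a lime border.

A solid lime frame runs around the edge of the second image, with the content slightly shrunk inside it.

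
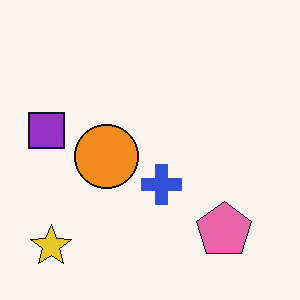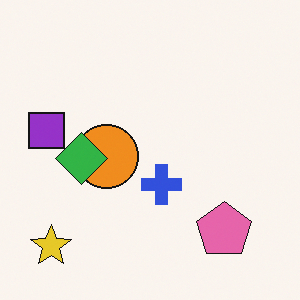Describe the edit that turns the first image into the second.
This is the original image overlaid with an additional green diamond.

A green diamond appears in the second image that is absent from the first.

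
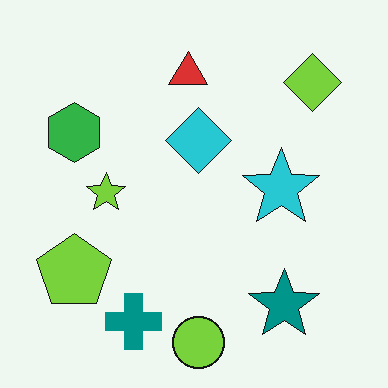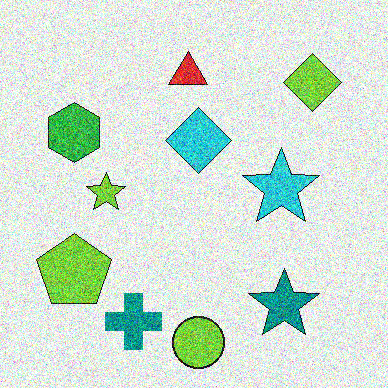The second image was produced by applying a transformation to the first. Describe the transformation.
The second image is the first degraded with a thick layer of grain.

Random speckle covers the whole image, including the flat background.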